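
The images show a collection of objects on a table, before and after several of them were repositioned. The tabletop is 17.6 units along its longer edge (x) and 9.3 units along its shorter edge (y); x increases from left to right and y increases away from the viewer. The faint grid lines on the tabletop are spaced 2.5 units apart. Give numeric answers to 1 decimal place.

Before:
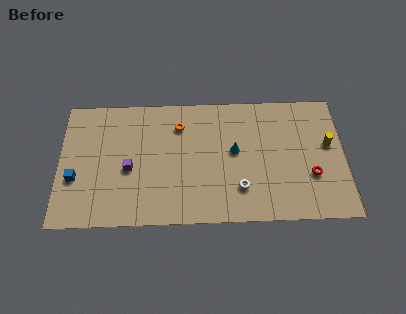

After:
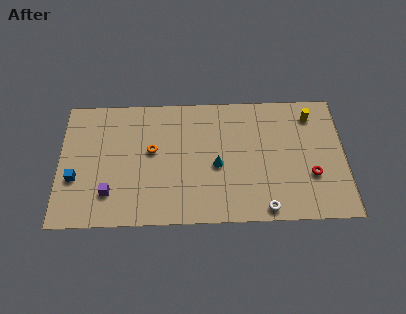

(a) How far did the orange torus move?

2.5

From (7.4, 7.1) to (5.7, 5.3), the orange torus covered √(1.7² + 1.8²) ≈ 2.5 units.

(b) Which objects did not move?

the red torus and the blue cube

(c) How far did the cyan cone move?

1.5

The cyan cone was near (10.8, 5.1) before and (9.7, 4.1) after, so it travelled √(1.1² + 1.0²) ≈ 1.5 units.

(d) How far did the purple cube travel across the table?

2.1

The purple cube was near (4.3, 4.0) before and (3.1, 2.3) after, so it travelled √(1.2² + 1.7²) ≈ 2.1 units.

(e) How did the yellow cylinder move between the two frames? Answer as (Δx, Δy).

(-1.0, 2.2)

The yellow cylinder was at about (16.6, 5.4) and moved to about (15.6, 7.6).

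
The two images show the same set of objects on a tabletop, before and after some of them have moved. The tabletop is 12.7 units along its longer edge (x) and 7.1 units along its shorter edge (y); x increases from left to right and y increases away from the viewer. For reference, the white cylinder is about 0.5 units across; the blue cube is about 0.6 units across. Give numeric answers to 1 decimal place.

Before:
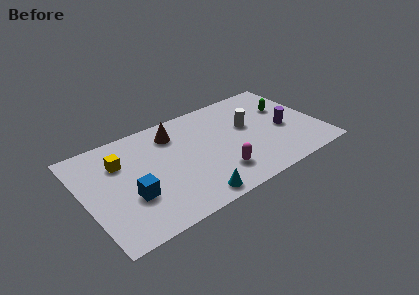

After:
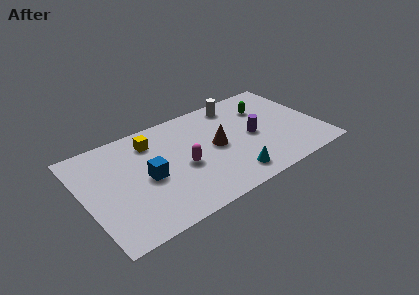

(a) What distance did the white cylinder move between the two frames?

1.9

The white cylinder was near (9.0, 4.2) before and (8.7, 6.1) after, so it travelled √(0.3² + 1.9²) ≈ 1.9 units.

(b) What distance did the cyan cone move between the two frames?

2.2

From (5.3, 0.8) to (7.5, 1.2), the cyan cone covered √(2.2² + 0.4²) ≈ 2.2 units.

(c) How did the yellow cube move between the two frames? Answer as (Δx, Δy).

(1.8, 0.6)

The yellow cube started near (2.1, 5.0) and ended near (3.9, 5.6).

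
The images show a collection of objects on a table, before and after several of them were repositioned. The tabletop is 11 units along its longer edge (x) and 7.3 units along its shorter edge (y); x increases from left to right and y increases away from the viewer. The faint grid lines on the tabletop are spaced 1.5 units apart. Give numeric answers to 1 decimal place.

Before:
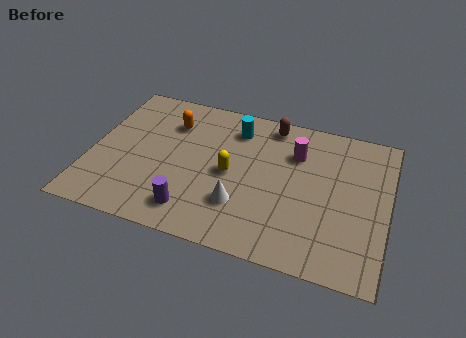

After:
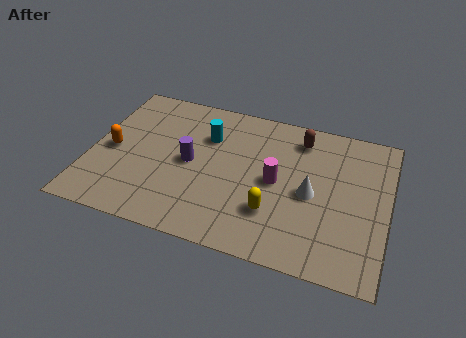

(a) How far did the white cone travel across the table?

2.8

From (5.7, 2.1) to (8.2, 3.4), the white cone covered √(2.5² + 1.3²) ≈ 2.8 units.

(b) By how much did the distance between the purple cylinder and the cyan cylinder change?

-3.1

Before: roughly 4.7 units apart; after: 1.6. That's 3.1 units closer together.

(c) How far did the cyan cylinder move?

1.2

The cyan cylinder moved from about (5.2, 5.8) to (4.2, 5.1), a distance of √(1.0² + 0.7²) ≈ 1.2.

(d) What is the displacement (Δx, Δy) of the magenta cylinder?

(-0.6, -1.6)

The magenta cylinder was at about (7.5, 5.2) and moved to about (6.9, 3.6).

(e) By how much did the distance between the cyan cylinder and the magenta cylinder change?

+0.7

The distance was about 2.4 in the first image and 3.1 in the second, so they moved 0.7 units further apart.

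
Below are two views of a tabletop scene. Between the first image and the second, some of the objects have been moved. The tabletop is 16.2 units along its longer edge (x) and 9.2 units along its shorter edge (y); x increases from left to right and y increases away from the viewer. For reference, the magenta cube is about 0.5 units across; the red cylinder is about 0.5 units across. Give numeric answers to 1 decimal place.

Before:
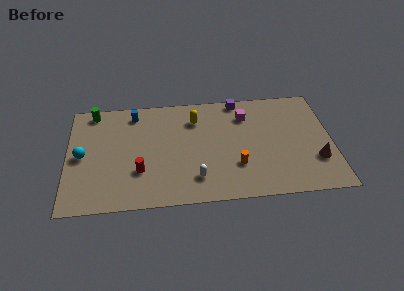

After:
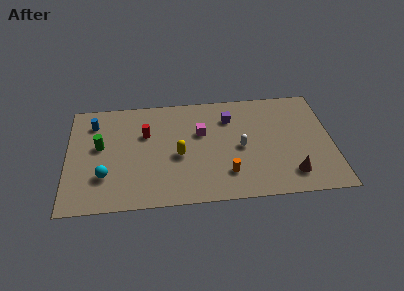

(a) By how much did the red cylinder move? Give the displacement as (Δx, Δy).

(0.4, 3.1)

The red cylinder started near (4.4, 2.9) and ended near (4.8, 6.0).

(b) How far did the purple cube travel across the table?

1.6

From (10.6, 8.4) to (10.0, 6.9), the purple cube covered √(0.6² + 1.5²) ≈ 1.6 units.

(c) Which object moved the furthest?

the white capsule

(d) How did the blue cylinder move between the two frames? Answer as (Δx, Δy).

(-2.5, -0.6)

The blue cylinder started near (4.1, 7.8) and ended near (1.6, 7.2).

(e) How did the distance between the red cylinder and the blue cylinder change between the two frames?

-1.5

The distance was about 4.9 in the first image and 3.4 in the second, so they moved 1.5 units closer together.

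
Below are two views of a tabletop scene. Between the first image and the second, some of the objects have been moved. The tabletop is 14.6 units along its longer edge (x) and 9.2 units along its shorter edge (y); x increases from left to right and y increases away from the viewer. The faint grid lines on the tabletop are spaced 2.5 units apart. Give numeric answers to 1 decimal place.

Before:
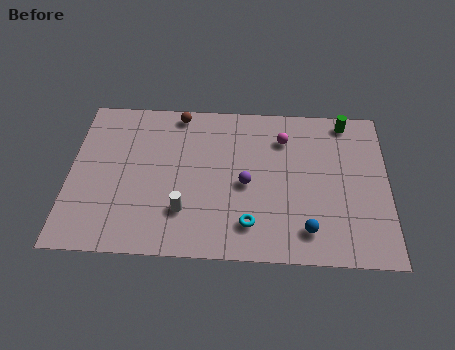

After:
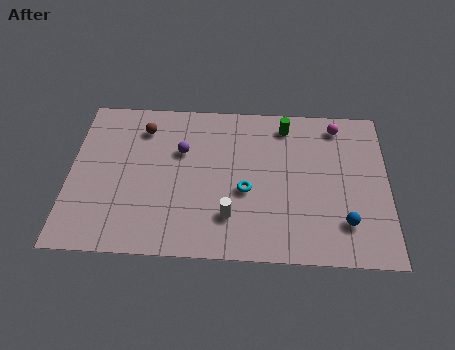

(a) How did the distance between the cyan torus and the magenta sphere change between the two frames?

+0.6

The distance was about 5.3 in the first image and 5.9 in the second, so they moved 0.6 units further apart.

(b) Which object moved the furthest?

the purple sphere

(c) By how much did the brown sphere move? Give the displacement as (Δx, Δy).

(-1.6, -1.0)

From the two frames, the brown sphere sits at roughly (4.9, 8.3) before and (3.3, 7.3) after.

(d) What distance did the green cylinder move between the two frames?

2.8

The green cylinder moved from about (12.7, 8.2) to (9.9, 7.8), a distance of √(2.8² + 0.4²) ≈ 2.8.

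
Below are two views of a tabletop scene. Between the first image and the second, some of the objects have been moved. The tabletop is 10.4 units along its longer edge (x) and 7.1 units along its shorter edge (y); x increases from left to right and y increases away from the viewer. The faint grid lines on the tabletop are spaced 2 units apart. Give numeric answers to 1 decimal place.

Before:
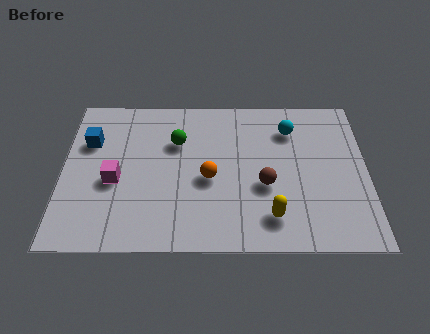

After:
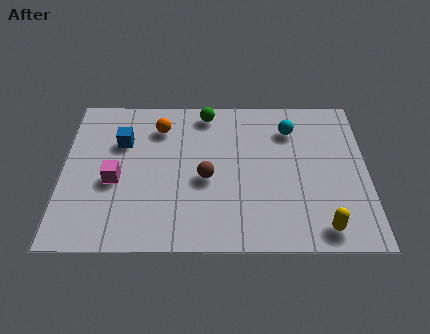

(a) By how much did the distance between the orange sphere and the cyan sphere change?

+0.9

Before: roughly 3.6 units apart; after: 4.5. That's 0.9 units further apart.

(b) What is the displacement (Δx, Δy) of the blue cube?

(1.1, 0.0)

From the two frames, the blue cube sits at roughly (0.9, 4.8) before and (2.0, 4.8) after.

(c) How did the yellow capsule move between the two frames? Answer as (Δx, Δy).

(1.7, -0.5)

The yellow capsule was at about (7.1, 1.4) and moved to about (8.8, 0.9).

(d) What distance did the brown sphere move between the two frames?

2.0

The brown sphere moved from about (6.9, 2.8) to (4.9, 3.1), a distance of √(2.0² + 0.3²) ≈ 2.0.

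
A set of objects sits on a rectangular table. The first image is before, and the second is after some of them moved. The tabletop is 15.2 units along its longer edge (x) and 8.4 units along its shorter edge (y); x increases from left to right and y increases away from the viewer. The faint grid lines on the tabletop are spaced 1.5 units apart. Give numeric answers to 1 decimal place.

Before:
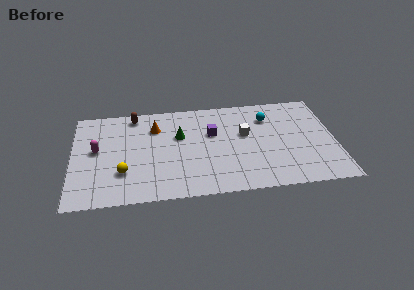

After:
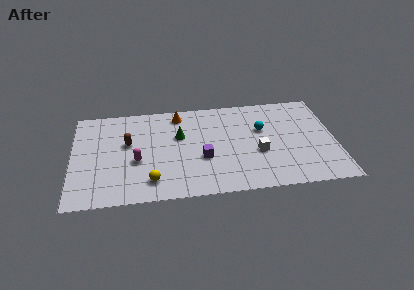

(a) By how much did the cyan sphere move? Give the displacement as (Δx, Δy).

(-0.4, -1.0)

The cyan sphere was at about (11.4, 6.3) and moved to about (11.0, 5.3).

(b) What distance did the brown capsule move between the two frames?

2.4

From (3.6, 7.4) to (3.2, 5.0), the brown capsule covered √(0.4² + 2.4²) ≈ 2.4 units.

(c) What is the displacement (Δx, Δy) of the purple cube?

(-0.6, -2.1)

From the two frames, the purple cube sits at roughly (8.1, 5.3) before and (7.5, 3.2) after.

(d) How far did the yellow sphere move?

1.8

From (2.9, 2.5) to (4.5, 1.6), the yellow sphere covered √(1.6² + 0.9²) ≈ 1.8 units.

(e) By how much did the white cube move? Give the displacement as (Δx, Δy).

(0.7, -1.7)

The white cube started near (10.0, 5.0) and ended near (10.7, 3.3).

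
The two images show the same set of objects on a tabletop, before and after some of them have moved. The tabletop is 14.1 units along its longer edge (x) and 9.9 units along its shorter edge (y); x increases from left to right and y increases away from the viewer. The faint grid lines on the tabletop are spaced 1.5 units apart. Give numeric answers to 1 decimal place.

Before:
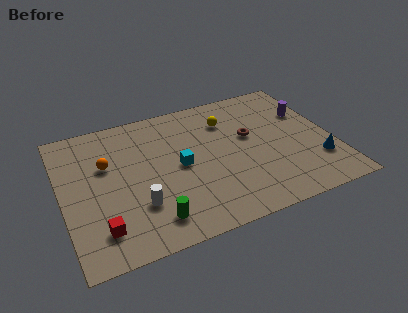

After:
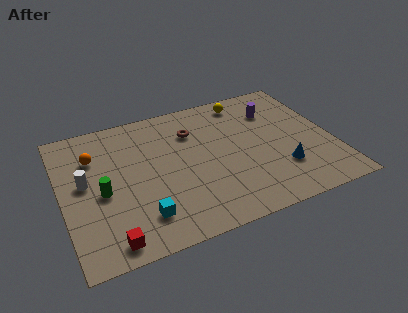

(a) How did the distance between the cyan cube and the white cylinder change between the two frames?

+1.1

The distance was about 3.1 in the first image and 4.2 in the second, so they moved 1.1 units further apart.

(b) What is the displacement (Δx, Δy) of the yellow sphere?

(1.1, 1.2)

The yellow sphere was at about (8.9, 7.4) and moved to about (10.0, 8.6).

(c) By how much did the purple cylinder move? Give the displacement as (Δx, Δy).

(-1.7, 0.7)

The purple cylinder started near (13.1, 6.6) and ended near (11.4, 7.3).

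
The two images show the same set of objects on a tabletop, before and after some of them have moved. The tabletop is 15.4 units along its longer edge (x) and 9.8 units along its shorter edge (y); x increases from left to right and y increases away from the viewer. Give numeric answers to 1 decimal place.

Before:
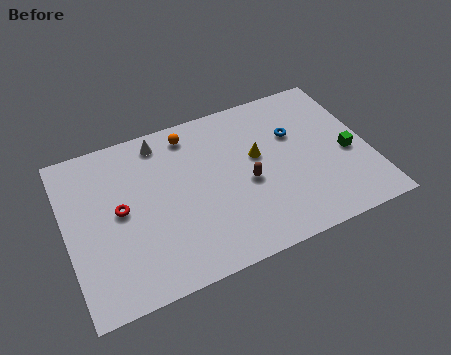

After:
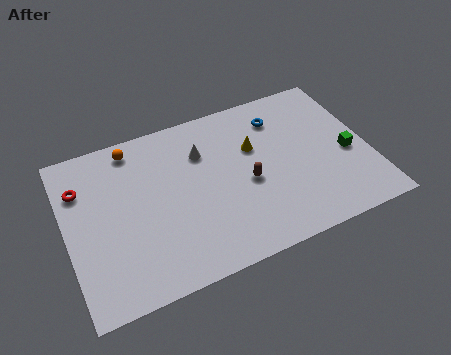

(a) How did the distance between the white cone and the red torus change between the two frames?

+2.0

The distance was about 4.2 in the first image and 6.2 in the second, so they moved 2.0 units further apart.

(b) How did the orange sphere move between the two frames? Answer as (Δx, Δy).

(-2.9, 0.2)

The orange sphere was at about (6.6, 8.4) and moved to about (3.7, 8.6).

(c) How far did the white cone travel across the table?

2.5

The white cone moved from about (5.1, 8.5) to (7.1, 7.0), a distance of √(2.0² + 1.5²) ≈ 2.5.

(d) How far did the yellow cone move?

0.6

The yellow cone was near (9.8, 5.7) before and (9.7, 6.3) after, so it travelled √(0.1² + 0.6²) ≈ 0.6 units.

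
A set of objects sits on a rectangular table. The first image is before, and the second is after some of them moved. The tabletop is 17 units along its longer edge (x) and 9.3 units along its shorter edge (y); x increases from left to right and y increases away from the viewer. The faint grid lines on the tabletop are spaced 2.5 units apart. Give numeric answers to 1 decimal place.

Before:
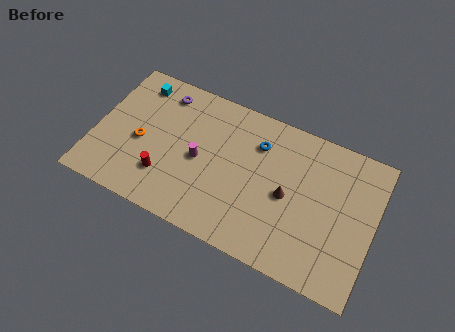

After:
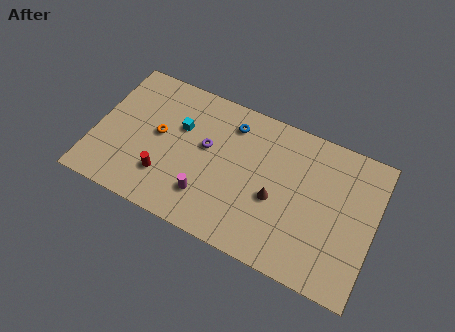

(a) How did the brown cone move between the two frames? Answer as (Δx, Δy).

(-0.7, -0.5)

The brown cone started near (11.8, 4.4) and ended near (11.1, 3.9).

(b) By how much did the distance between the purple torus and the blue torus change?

-3.6

The distance was about 6.1 in the first image and 2.5 in the second, so they moved 3.6 units closer together.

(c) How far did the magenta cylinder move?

2.2

From (6.4, 4.4) to (7.1, 2.3), the magenta cylinder covered √(0.7² + 2.1²) ≈ 2.2 units.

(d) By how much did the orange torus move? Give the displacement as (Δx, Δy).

(1.0, 0.9)

The orange torus was at about (2.8, 4.1) and moved to about (3.8, 5.0).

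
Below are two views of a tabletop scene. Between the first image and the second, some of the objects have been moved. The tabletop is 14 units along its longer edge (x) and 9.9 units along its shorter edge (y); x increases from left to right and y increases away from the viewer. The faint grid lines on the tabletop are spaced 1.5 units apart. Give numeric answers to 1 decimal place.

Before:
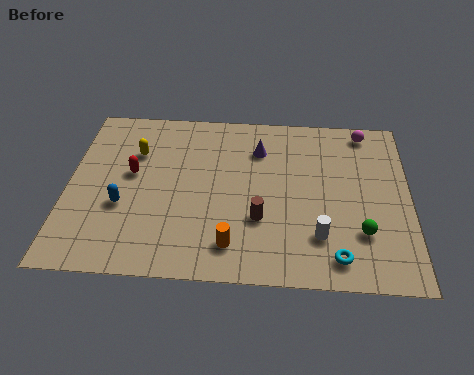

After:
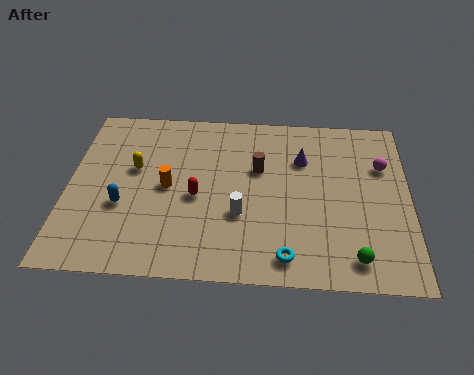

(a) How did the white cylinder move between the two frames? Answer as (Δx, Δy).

(-3.2, 1.0)

The white cylinder started near (10.3, 2.5) and ended near (7.1, 3.5).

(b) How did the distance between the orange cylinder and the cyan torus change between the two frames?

+1.9

Before: roughly 4.2 units apart; after: 6.1. That's 1.9 units further apart.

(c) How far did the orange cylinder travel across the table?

4.1

The orange cylinder was near (6.8, 1.8) before and (4.1, 4.9) after, so it travelled √(2.7² + 3.1²) ≈ 4.1 units.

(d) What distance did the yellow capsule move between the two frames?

1.0

From (2.7, 6.9) to (2.7, 5.9), the yellow capsule covered √(0.0² + 1.0²) ≈ 1.0 units.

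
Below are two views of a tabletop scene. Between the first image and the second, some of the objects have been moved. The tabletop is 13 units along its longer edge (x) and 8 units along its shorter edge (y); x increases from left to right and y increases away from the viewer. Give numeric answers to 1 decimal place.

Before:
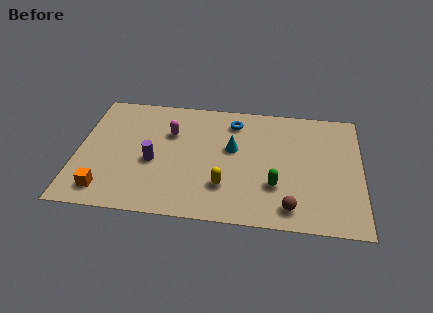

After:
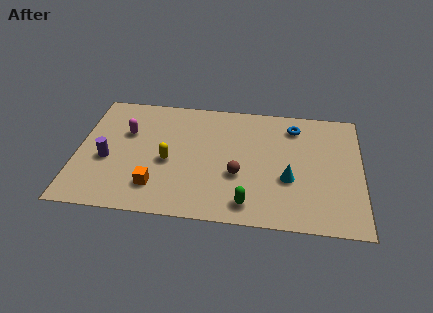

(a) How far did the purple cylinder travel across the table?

2.1

The purple cylinder moved from about (3.5, 3.4) to (1.4, 3.3), a distance of √(2.1² + 0.1²) ≈ 2.1.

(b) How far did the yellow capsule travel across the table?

2.9

The yellow capsule moved from about (6.8, 2.2) to (4.2, 3.5), a distance of √(2.6² + 1.3²) ≈ 2.9.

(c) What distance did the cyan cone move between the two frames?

3.1

From (7.1, 4.7) to (9.7, 3.0), the cyan cone covered √(2.6² + 1.7²) ≈ 3.1 units.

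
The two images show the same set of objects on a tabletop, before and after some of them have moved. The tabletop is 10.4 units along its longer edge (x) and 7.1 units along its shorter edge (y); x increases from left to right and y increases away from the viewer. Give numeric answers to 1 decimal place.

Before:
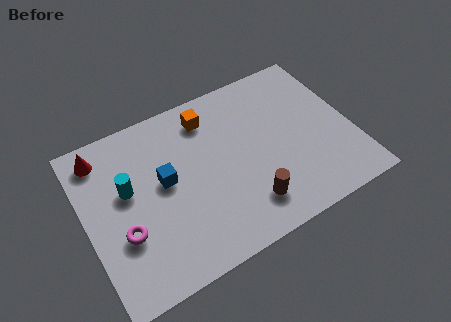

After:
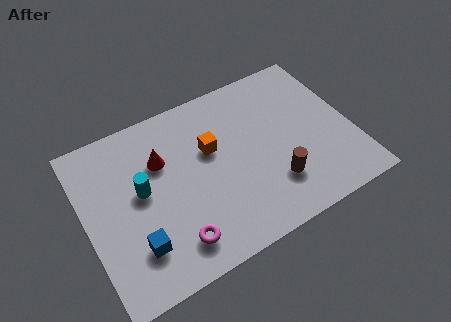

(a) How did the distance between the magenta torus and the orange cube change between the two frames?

-1.4

They were about 5.0 units apart before and 3.6 after — 1.4 units closer together.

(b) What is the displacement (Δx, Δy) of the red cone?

(2.2, -1.2)

The red cone started near (0.9, 6.0) and ended near (3.1, 4.8).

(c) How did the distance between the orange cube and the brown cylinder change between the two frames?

-1.1

Before: roughly 4.4 units apart; after: 3.3. That's 1.1 units closer together.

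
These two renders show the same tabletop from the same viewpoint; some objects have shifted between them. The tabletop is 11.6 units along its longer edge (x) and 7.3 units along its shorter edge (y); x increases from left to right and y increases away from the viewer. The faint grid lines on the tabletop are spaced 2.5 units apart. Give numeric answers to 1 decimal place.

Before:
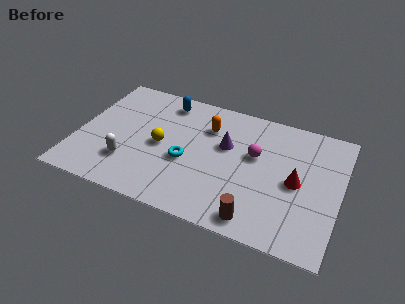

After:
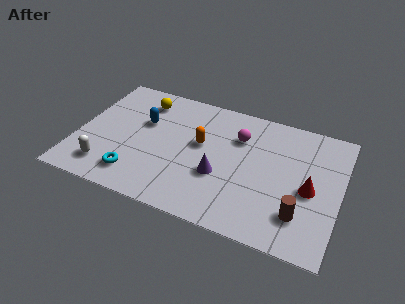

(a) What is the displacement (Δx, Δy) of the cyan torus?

(-2.1, -1.6)

From the two frames, the cyan torus sits at roughly (4.9, 3.0) before and (2.8, 1.4) after.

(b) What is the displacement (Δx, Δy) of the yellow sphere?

(-1.1, 2.4)

The yellow sphere started near (3.7, 3.5) and ended near (2.6, 5.9).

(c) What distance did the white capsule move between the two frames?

1.1

From (2.4, 2.0) to (1.5, 1.4), the white capsule covered √(0.9² + 0.6²) ≈ 1.1 units.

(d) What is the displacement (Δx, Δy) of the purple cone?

(-0.1, -1.8)

The purple cone started near (6.5, 4.5) and ended near (6.4, 2.7).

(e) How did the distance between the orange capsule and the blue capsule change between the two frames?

+0.4

The distance was about 2.2 in the first image and 2.6 in the second, so they moved 0.4 units further apart.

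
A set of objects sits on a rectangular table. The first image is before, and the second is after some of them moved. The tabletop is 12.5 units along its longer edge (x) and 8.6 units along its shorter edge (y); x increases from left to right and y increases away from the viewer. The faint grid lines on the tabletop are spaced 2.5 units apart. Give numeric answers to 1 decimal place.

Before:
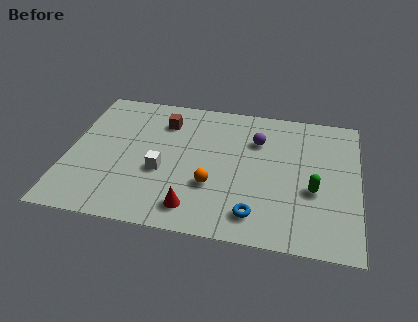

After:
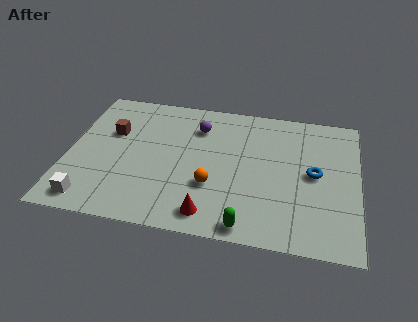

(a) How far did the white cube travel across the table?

3.7

From (4.1, 3.4) to (1.2, 1.1), the white cube covered √(2.9² + 2.3²) ≈ 3.7 units.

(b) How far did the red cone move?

0.7

The red cone moved from about (5.6, 1.4) to (6.3, 1.2), a distance of √(0.7² + 0.2²) ≈ 0.7.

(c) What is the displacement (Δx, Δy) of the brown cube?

(-2.2, -1.1)

From the two frames, the brown cube sits at roughly (4.0, 6.6) before and (1.8, 5.5) after.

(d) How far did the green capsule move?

3.7

The green capsule was near (10.6, 3.4) before and (7.9, 0.8) after, so it travelled √(2.7² + 2.6²) ≈ 3.7 units.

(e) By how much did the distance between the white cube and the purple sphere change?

+2.1

The distance was about 4.8 in the first image and 6.9 in the second, so they moved 2.1 units further apart.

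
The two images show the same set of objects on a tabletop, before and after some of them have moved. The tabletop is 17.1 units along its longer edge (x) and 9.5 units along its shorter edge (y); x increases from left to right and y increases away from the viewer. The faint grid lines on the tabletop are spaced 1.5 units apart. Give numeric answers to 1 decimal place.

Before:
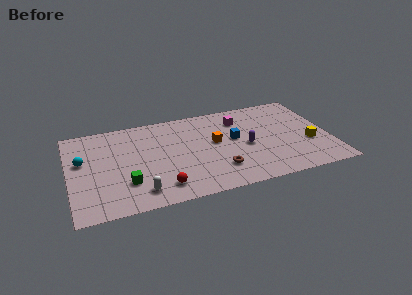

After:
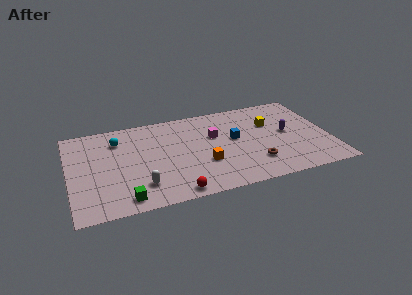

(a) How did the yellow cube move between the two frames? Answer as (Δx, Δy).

(-2.3, 2.8)

From the two frames, the yellow cube sits at roughly (15.7, 3.5) before and (13.4, 6.3) after.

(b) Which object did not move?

the blue cube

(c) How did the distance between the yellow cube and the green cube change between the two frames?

-0.9

The distance was about 12.1 in the first image and 11.2 in the second, so they moved 0.9 units closer together.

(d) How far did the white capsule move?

0.6

From (4.4, 1.6) to (4.5, 2.2), the white capsule covered √(0.1² + 0.6²) ≈ 0.6 units.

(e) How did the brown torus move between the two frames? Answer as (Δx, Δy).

(2.4, 0.0)

The brown torus started near (9.6, 2.4) and ended near (12.0, 2.4).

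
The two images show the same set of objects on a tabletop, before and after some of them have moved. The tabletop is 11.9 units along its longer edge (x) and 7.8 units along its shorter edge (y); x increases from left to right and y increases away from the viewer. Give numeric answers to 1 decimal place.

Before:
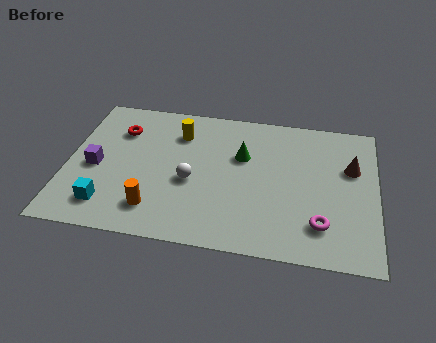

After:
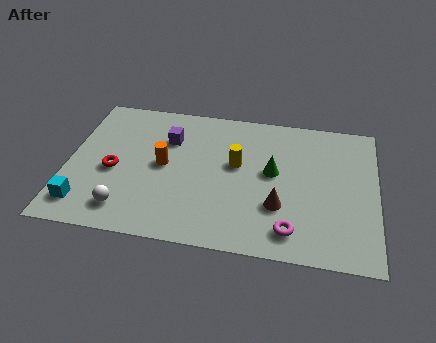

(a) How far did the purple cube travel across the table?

3.4

The purple cube moved from about (1.1, 3.5) to (3.8, 5.5), a distance of √(2.7² + 2.0²) ≈ 3.4.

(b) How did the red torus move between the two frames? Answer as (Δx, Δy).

(-0.1, -2.3)

From the two frames, the red torus sits at roughly (1.9, 5.7) before and (1.8, 3.4) after.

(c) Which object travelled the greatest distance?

the brown cone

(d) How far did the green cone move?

1.4

The green cone moved from about (6.7, 5.0) to (7.9, 4.3), a distance of √(1.2² + 0.7²) ≈ 1.4.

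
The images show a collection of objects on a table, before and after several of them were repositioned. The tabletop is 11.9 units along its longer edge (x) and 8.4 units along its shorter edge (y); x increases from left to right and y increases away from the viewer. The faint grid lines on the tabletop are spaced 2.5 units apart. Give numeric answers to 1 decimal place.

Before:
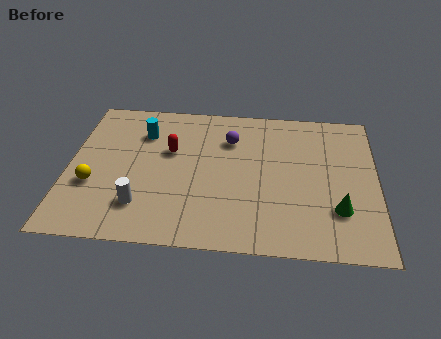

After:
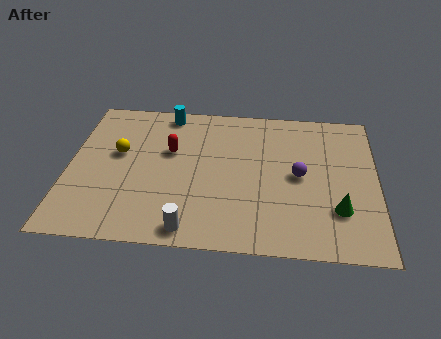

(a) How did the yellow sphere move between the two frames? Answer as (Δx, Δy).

(0.9, 1.9)

The yellow sphere started near (1.0, 3.0) and ended near (1.9, 4.9).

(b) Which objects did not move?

the green cone and the red capsule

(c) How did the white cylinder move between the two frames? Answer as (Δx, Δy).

(1.9, -1.1)

From the two frames, the white cylinder sits at roughly (2.9, 2.0) before and (4.8, 0.9) after.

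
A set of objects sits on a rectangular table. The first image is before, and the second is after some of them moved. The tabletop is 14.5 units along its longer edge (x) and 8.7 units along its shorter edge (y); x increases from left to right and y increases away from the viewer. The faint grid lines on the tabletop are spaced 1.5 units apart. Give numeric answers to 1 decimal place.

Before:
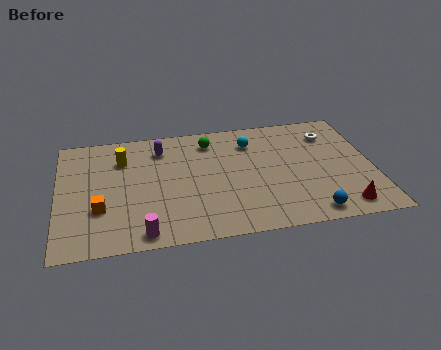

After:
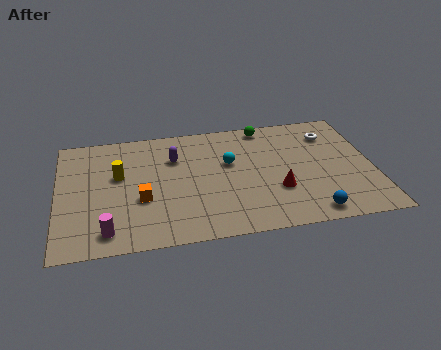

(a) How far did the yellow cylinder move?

1.2

From (3.0, 6.4) to (2.8, 5.2), the yellow cylinder covered √(0.2² + 1.2²) ≈ 1.2 units.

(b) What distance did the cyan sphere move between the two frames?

1.8

The cyan sphere was near (9.0, 6.7) before and (7.9, 5.3) after, so it travelled √(1.1² + 1.4²) ≈ 1.8 units.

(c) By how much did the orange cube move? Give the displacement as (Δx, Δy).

(1.9, 0.4)

From the two frames, the orange cube sits at roughly (1.9, 2.9) before and (3.8, 3.3) after.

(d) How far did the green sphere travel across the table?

2.7

The green sphere was near (7.1, 7.1) before and (9.7, 7.8) after, so it travelled √(2.6² + 0.7²) ≈ 2.7 units.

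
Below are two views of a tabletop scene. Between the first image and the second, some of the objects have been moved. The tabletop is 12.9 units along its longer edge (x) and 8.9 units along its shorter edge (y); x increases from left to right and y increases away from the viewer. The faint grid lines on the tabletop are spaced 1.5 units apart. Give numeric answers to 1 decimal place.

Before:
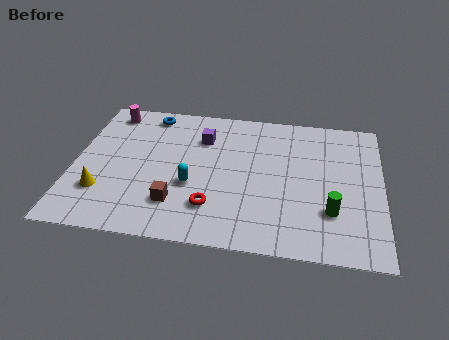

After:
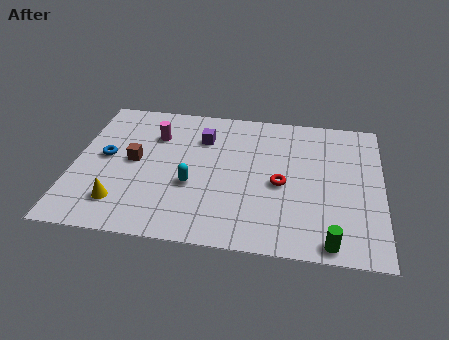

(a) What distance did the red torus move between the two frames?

3.3

The red torus was near (5.9, 2.2) before and (8.7, 4.0) after, so it travelled √(2.8² + 1.8²) ≈ 3.3 units.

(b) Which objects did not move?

the purple cube and the cyan capsule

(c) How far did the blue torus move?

3.5

The blue torus was near (3.0, 7.8) before and (1.3, 4.7) after, so it travelled √(1.7² + 3.1²) ≈ 3.5 units.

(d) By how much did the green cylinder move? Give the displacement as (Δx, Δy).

(0.0, -1.8)

From the two frames, the green cylinder sits at roughly (10.8, 2.6) before and (10.8, 0.8) after.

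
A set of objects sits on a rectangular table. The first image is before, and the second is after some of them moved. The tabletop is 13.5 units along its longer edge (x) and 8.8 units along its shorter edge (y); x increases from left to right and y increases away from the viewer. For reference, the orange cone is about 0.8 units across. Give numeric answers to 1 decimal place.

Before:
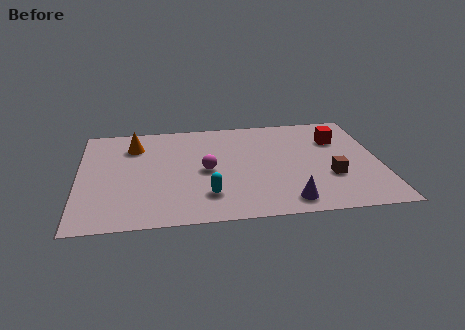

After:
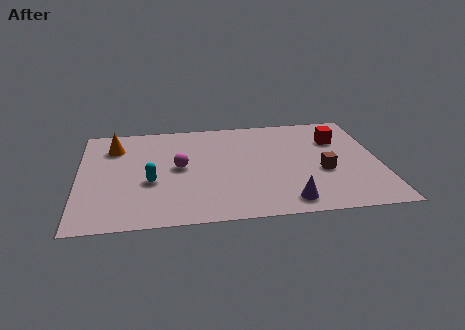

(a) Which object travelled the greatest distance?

the cyan capsule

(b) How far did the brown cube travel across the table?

0.6

From (11.2, 3.0) to (10.9, 3.5), the brown cube covered √(0.3² + 0.5²) ≈ 0.6 units.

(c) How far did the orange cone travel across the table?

0.9

The orange cone was near (2.5, 6.7) before and (1.6, 6.7) after, so it travelled √(0.9² + 0.0²) ≈ 0.9 units.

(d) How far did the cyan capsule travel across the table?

2.9

The cyan capsule moved from about (5.7, 2.1) to (3.2, 3.5), a distance of √(2.5² + 1.4²) ≈ 2.9.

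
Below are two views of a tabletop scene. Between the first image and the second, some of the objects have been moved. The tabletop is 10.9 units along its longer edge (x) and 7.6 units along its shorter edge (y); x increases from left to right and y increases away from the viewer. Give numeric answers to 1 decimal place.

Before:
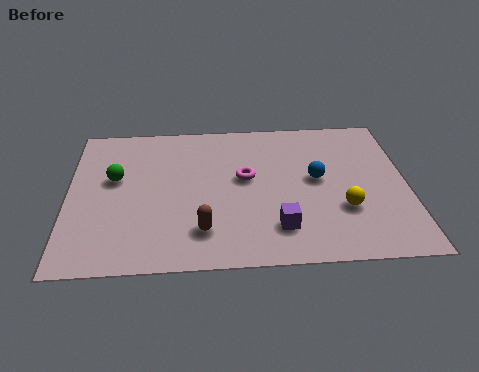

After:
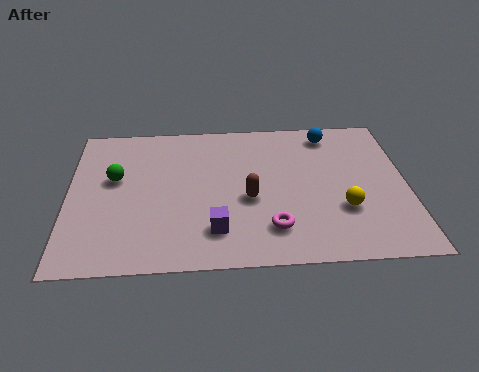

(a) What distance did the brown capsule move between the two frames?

2.1

From (4.3, 1.7) to (5.8, 3.2), the brown capsule covered √(1.5² + 1.5²) ≈ 2.1 units.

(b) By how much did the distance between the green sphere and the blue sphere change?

+0.8

The distance was about 6.5 in the first image and 7.3 in the second, so they moved 0.8 units further apart.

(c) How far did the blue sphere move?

2.5

From (8.0, 4.1) to (8.5, 6.5), the blue sphere covered √(0.5² + 2.4²) ≈ 2.5 units.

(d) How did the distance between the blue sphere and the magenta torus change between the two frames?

+2.9

Before: roughly 2.3 units apart; after: 5.2. That's 2.9 units further apart.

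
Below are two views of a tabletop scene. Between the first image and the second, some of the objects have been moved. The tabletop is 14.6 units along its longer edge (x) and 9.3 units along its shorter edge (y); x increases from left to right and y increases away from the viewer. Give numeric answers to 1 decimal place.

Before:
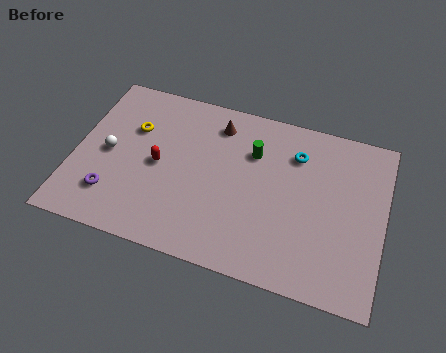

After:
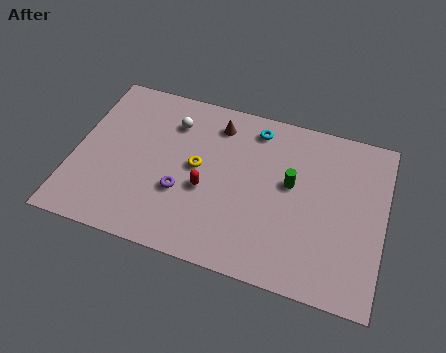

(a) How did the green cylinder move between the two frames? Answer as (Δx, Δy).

(1.9, -1.2)

The green cylinder was at about (8.3, 6.5) and moved to about (10.2, 5.3).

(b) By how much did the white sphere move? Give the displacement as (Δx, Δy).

(2.8, 2.6)

The white sphere started near (1.6, 4.5) and ended near (4.4, 7.1).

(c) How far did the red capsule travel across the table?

2.4

The red capsule moved from about (4.0, 4.5) to (6.3, 3.8), a distance of √(2.3² + 0.7²) ≈ 2.4.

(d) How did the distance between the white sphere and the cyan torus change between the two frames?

-5.1

Before: roughly 9.1 units apart; after: 4.0. That's 5.1 units closer together.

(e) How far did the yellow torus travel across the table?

3.5

The yellow torus was near (2.6, 6.2) before and (5.8, 4.9) after, so it travelled √(3.2² + 1.3²) ≈ 3.5 units.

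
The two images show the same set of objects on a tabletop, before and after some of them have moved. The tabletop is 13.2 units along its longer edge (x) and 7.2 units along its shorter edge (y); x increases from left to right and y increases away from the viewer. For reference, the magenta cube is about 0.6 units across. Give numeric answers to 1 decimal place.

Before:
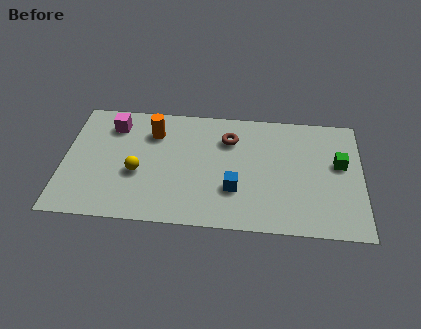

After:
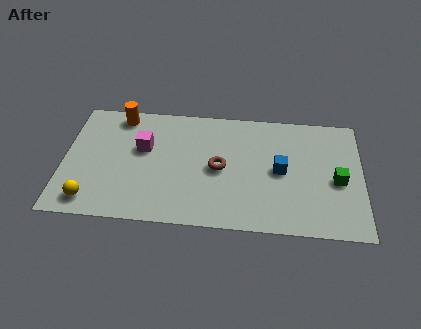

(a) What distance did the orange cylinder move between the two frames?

1.7

From (3.9, 5.4) to (2.4, 6.3), the orange cylinder covered √(1.5² + 0.9²) ≈ 1.7 units.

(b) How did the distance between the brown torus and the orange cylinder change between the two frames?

+1.9

They were about 3.4 units apart before and 5.3 after — 1.9 units further apart.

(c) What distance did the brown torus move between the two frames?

1.8

From (7.3, 5.3) to (6.9, 3.5), the brown torus covered √(0.4² + 1.8²) ≈ 1.8 units.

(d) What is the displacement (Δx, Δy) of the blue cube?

(2.0, 1.3)

The blue cube started near (7.6, 2.3) and ended near (9.6, 3.6).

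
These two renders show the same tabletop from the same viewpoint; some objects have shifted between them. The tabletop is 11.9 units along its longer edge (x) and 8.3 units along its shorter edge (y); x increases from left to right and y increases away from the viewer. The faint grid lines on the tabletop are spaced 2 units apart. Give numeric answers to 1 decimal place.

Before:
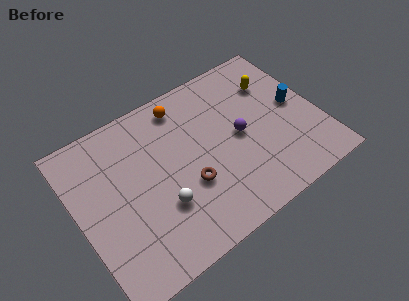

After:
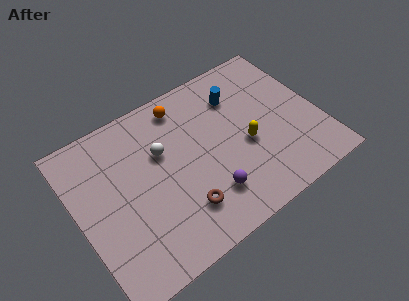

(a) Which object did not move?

the orange sphere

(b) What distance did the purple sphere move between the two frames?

2.9

The purple sphere was near (8.0, 4.1) before and (6.0, 2.0) after, so it travelled √(2.0² + 2.1²) ≈ 2.9 units.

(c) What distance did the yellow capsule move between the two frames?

3.1

From (10.1, 6.0) to (8.2, 3.5), the yellow capsule covered √(1.9² + 2.5²) ≈ 3.1 units.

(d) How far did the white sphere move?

2.6

The white sphere was near (3.8, 2.7) before and (4.3, 5.3) after, so it travelled √(0.5² + 2.6²) ≈ 2.6 units.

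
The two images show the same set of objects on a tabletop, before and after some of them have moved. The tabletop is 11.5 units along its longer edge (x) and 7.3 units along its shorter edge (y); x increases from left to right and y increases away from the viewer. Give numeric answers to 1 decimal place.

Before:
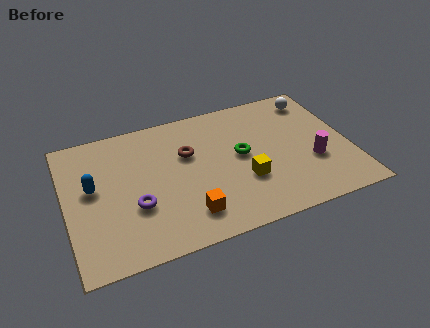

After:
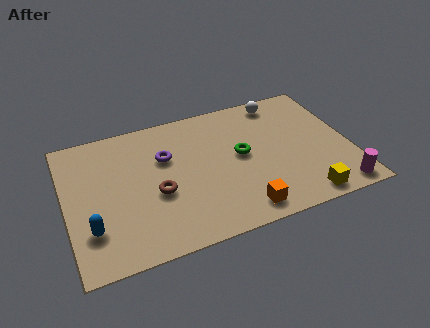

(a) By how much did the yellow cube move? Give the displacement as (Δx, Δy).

(2.2, -1.7)

The yellow cube was at about (7.1, 2.5) and moved to about (9.3, 0.8).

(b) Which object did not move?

the green torus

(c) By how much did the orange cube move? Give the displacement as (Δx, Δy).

(2.1, -0.5)

From the two frames, the orange cube sits at roughly (4.7, 1.5) before and (6.8, 1.0) after.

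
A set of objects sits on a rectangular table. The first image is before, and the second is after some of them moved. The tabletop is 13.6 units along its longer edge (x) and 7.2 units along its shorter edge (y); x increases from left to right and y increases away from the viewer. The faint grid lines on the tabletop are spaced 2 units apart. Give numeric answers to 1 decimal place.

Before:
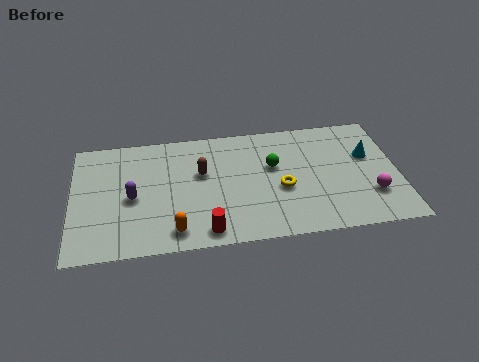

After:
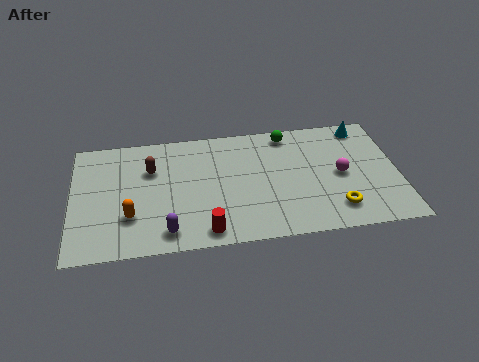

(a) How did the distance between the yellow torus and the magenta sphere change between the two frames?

-1.8

They were about 3.8 units apart before and 2.0 after — 1.8 units closer together.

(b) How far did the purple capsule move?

2.6

The purple capsule moved from about (2.5, 3.3) to (3.9, 1.1), a distance of √(1.4² + 2.2²) ≈ 2.6.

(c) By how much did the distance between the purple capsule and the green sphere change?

+1.4

Before: roughly 6.0 units apart; after: 7.4. That's 1.4 units further apart.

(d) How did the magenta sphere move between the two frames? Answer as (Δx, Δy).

(-1.2, 1.4)

The magenta sphere started near (12.4, 2.1) and ended near (11.2, 3.5).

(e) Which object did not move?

the red cylinder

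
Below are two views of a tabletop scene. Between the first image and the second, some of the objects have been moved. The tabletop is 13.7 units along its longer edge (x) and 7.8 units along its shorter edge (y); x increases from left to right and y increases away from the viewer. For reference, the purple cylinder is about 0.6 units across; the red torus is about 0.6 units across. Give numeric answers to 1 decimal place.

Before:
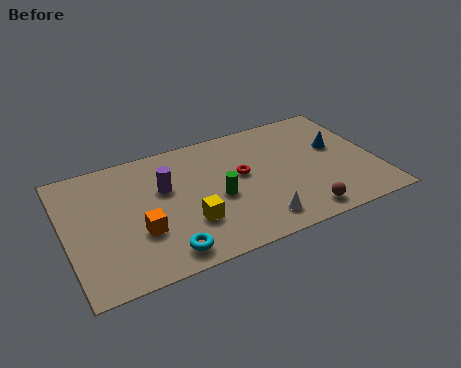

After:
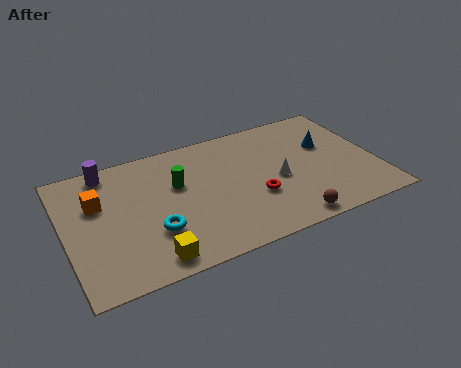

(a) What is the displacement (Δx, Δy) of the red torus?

(0.4, -1.6)

From the two frames, the red torus sits at roughly (7.8, 4.4) before and (8.2, 2.8) after.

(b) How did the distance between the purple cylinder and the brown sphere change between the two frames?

+2.7

The distance was about 6.8 in the first image and 9.5 in the second, so they moved 2.7 units further apart.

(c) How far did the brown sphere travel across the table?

0.6

From (10.0, 1.0) to (9.4, 0.8), the brown sphere covered √(0.6² + 0.2²) ≈ 0.6 units.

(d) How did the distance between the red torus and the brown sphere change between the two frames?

-1.7

They were about 4.0 units apart before and 2.3 after — 1.7 units closer together.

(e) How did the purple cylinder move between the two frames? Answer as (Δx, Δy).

(-2.3, 2.0)

The purple cylinder started near (4.4, 4.9) and ended near (2.1, 6.9).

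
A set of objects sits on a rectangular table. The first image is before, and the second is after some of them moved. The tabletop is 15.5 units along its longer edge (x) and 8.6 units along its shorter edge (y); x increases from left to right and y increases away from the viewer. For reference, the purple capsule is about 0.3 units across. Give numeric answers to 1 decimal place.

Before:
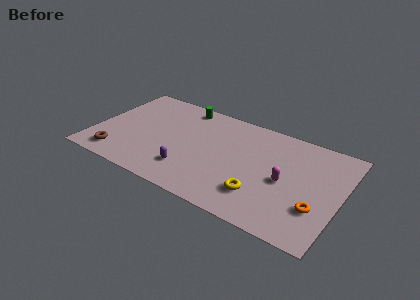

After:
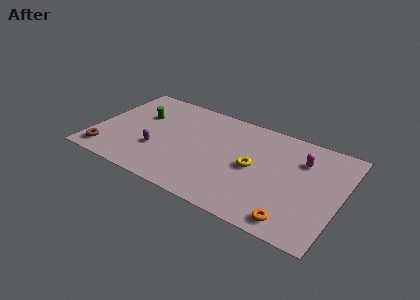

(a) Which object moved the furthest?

the green cylinder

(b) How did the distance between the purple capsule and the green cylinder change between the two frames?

-2.5

They were about 5.6 units apart before and 3.1 after — 2.5 units closer together.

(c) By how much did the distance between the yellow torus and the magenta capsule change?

+1.2

The distance was about 2.2 in the first image and 3.4 in the second, so they moved 1.2 units further apart.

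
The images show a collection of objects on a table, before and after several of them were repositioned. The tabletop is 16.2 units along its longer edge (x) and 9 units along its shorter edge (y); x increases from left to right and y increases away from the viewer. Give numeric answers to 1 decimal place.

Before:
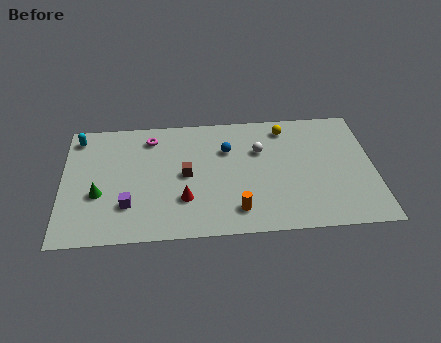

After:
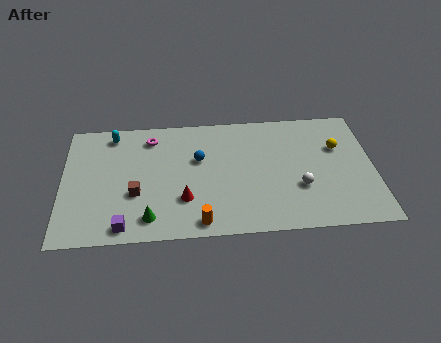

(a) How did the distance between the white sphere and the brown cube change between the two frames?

+4.3

They were about 4.2 units apart before and 8.5 after — 4.3 units further apart.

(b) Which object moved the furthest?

the white sphere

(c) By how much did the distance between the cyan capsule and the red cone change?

-1.1

They were about 7.4 units apart before and 6.3 after — 1.1 units closer together.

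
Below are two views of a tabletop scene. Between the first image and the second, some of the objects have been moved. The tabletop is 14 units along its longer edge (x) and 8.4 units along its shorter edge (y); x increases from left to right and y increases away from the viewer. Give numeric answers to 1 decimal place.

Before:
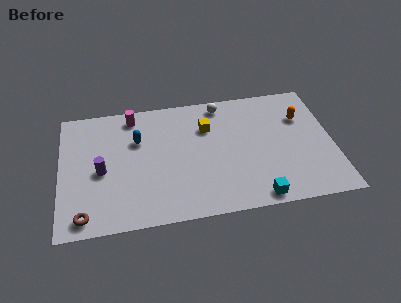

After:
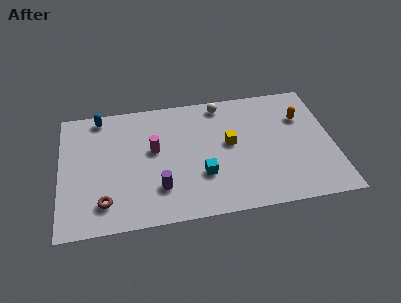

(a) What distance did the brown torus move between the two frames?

1.2

The brown torus was near (1.2, 1.0) before and (2.2, 1.7) after, so it travelled √(1.0² + 0.7²) ≈ 1.2 units.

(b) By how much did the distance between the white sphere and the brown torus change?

-1.2

Before: roughly 9.6 units apart; after: 8.4. That's 1.2 units closer together.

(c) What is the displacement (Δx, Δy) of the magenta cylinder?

(1.0, -2.5)

The magenta cylinder started near (3.8, 7.3) and ended near (4.8, 4.8).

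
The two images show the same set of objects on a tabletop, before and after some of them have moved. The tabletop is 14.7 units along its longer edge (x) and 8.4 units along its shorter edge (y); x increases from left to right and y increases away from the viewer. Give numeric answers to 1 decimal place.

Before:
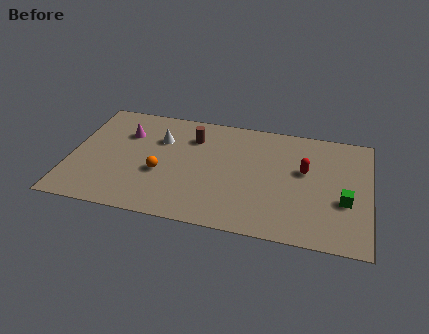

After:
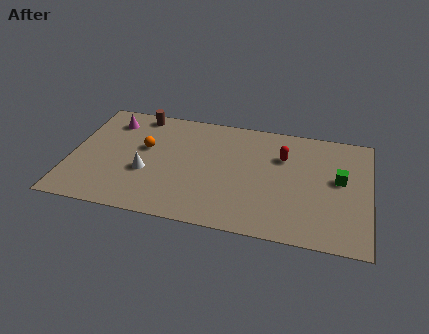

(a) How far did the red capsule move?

1.4

The red capsule was near (11.5, 5.0) before and (10.4, 5.8) after, so it travelled √(1.1² + 0.8²) ≈ 1.4 units.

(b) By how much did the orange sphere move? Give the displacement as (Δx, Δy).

(-0.9, 1.7)

The orange sphere started near (4.5, 3.3) and ended near (3.6, 5.0).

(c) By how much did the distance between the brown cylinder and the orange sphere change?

-0.8

They were about 3.3 units apart before and 2.5 after — 0.8 units closer together.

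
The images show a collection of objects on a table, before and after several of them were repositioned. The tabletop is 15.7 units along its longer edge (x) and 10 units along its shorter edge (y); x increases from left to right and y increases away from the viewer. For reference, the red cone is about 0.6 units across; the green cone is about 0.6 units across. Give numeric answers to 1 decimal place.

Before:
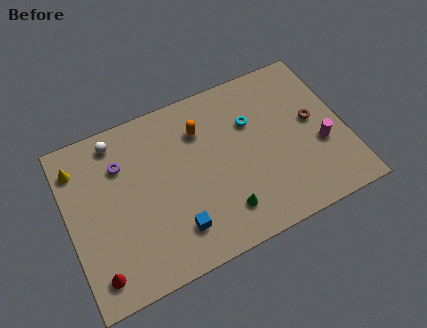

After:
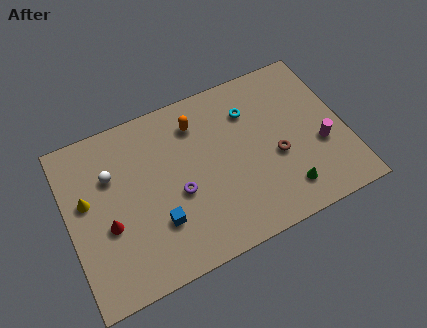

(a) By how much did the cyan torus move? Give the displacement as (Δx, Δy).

(0.0, 0.7)

From the two frames, the cyan torus sits at roughly (10.6, 6.7) before and (10.6, 7.4) after.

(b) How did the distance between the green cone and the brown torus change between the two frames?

-4.3

The distance was about 6.5 in the first image and 2.2 in the second, so they moved 4.3 units closer together.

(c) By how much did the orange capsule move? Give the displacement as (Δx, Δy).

(-0.2, 0.5)

The orange capsule was at about (7.8, 7.4) and moved to about (7.6, 7.9).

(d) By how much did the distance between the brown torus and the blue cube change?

-1.9

They were about 8.9 units apart before and 7.0 after — 1.9 units closer together.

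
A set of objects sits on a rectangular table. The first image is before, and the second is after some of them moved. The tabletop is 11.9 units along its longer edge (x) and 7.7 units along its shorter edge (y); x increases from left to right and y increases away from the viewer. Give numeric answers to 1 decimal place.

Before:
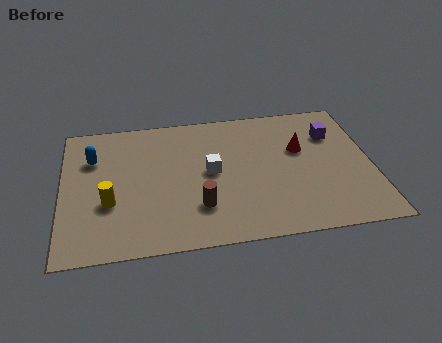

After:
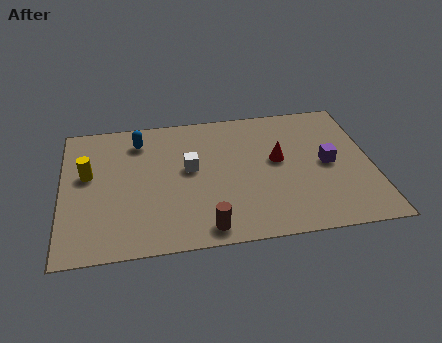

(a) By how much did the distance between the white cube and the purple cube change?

+0.3

The distance was about 5.0 in the first image and 5.3 in the second, so they moved 0.3 units further apart.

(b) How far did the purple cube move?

1.7

From (10.5, 5.5) to (10.2, 3.8), the purple cube covered √(0.3² + 1.7²) ≈ 1.7 units.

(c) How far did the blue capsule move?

2.0

The blue capsule was near (1.2, 5.4) before and (3.0, 6.2) after, so it travelled √(1.8² + 0.8²) ≈ 2.0 units.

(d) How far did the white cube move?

0.9

The white cube was near (5.7, 4.0) before and (4.9, 4.3) after, so it travelled √(0.8² + 0.3²) ≈ 0.9 units.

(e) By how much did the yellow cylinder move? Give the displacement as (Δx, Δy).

(-0.8, 1.7)

From the two frames, the yellow cylinder sits at roughly (1.8, 2.8) before and (1.0, 4.5) after.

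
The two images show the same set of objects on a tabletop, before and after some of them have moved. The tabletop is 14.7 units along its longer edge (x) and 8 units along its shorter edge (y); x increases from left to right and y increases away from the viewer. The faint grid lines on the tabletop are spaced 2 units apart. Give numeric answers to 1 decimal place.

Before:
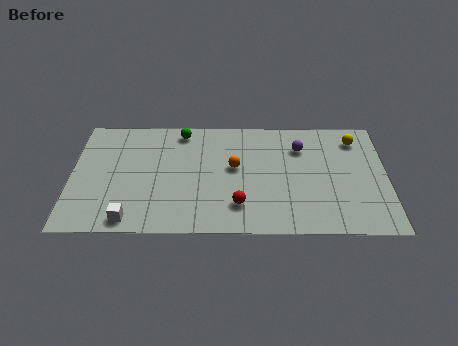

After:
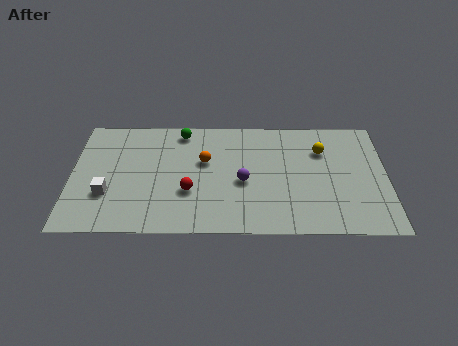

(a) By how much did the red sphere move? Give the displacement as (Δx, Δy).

(-2.3, 0.9)

From the two frames, the red sphere sits at roughly (7.8, 1.9) before and (5.5, 2.8) after.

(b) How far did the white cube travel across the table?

2.0

The white cube was near (2.8, 0.9) before and (1.7, 2.6) after, so it travelled √(1.1² + 1.7²) ≈ 2.0 units.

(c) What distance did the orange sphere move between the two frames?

1.5

The orange sphere moved from about (7.6, 4.5) to (6.2, 4.9), a distance of √(1.4² + 0.4²) ≈ 1.5.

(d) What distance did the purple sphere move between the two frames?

3.6

The purple sphere was near (10.7, 5.9) before and (8.0, 3.5) after, so it travelled √(2.7² + 2.4²) ≈ 3.6 units.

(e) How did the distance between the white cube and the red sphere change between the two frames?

-1.3

Before: roughly 5.1 units apart; after: 3.8. That's 1.3 units closer together.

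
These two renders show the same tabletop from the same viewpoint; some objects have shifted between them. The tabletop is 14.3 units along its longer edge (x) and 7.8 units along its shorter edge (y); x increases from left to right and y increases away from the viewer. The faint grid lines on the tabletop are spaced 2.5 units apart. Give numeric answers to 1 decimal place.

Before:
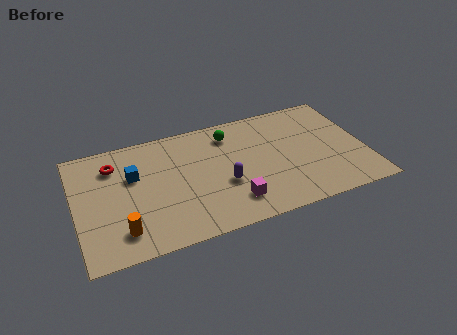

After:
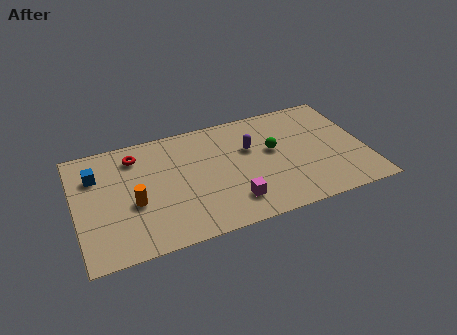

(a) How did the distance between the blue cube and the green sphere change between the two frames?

+3.7

Before: roughly 5.1 units apart; after: 8.8. That's 3.7 units further apart.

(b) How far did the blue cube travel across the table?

1.9

The blue cube was near (2.9, 5.0) before and (1.1, 5.6) after, so it travelled √(1.8² + 0.6²) ≈ 1.9 units.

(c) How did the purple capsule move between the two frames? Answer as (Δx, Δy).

(1.5, 2.0)

From the two frames, the purple capsule sits at roughly (7.2, 3.0) before and (8.7, 5.0) after.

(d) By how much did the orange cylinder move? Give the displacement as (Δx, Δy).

(0.7, 1.6)

The orange cylinder was at about (2.1, 1.6) and moved to about (2.8, 3.2).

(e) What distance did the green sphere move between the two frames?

2.7

The green sphere moved from about (7.8, 6.3) to (9.8, 4.5), a distance of √(2.0² + 1.8²) ≈ 2.7.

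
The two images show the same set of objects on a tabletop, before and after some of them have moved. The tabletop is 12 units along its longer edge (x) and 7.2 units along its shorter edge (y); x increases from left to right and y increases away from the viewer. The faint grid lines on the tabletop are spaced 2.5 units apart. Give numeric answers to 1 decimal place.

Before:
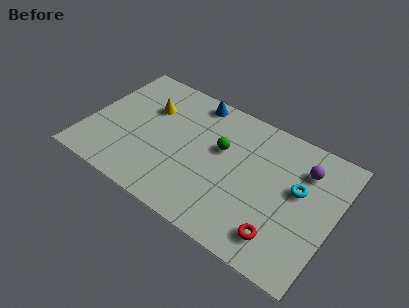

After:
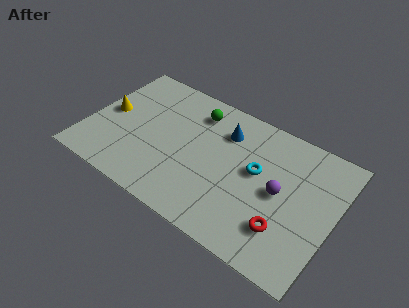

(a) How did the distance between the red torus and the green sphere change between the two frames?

+1.8

The distance was about 4.5 in the first image and 6.3 in the second, so they moved 1.8 units further apart.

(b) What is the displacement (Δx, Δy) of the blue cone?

(1.7, -1.0)

The blue cone was at about (4.7, 6.4) and moved to about (6.4, 5.4).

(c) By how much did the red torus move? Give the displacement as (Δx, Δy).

(0.1, 0.5)

The red torus started near (9.8, 1.4) and ended near (9.9, 1.9).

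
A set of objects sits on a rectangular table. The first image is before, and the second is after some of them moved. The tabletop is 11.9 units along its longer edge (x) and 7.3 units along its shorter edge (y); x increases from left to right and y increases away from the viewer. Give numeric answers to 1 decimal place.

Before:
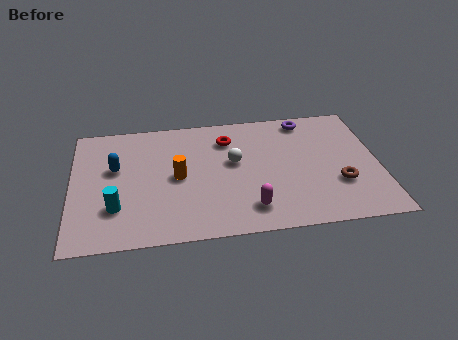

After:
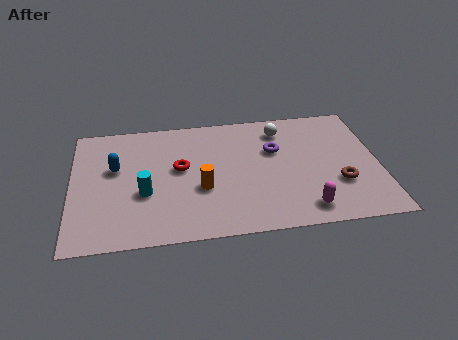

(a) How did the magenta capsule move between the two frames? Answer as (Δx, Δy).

(2.1, -0.3)

From the two frames, the magenta capsule sits at roughly (6.8, 1.4) before and (8.9, 1.1) after.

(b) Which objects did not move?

the brown torus and the blue capsule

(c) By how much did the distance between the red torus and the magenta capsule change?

+1.3

The distance was about 4.3 in the first image and 5.6 in the second, so they moved 1.3 units further apart.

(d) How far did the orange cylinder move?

1.2

The orange cylinder moved from about (4.1, 3.6) to (5.0, 2.8), a distance of √(0.9² + 0.8²) ≈ 1.2.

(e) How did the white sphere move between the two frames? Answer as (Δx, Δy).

(1.9, 1.7)

From the two frames, the white sphere sits at roughly (6.3, 4.2) before and (8.2, 5.9) after.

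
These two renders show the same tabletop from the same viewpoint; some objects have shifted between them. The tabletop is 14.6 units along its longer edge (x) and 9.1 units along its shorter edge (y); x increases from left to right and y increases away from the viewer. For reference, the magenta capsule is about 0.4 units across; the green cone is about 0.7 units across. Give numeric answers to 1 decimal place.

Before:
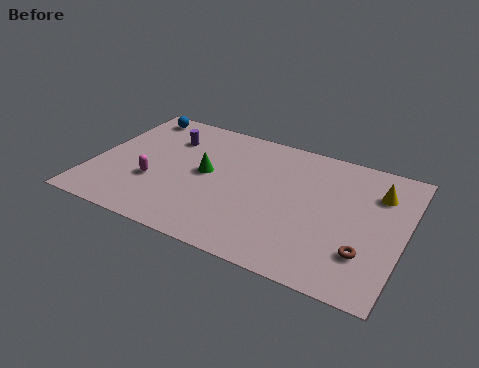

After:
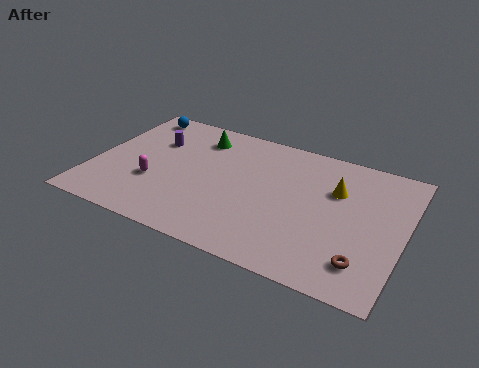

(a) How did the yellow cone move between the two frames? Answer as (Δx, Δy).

(-1.9, -0.6)

The yellow cone started near (13.2, 6.7) and ended near (11.3, 6.1).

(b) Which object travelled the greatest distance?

the green cone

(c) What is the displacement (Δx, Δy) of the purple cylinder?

(-0.6, -0.5)

From the two frames, the purple cylinder sits at roughly (3.2, 6.7) before and (2.6, 6.2) after.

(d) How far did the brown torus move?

0.6

From (13.0, 2.5) to (13.0, 1.9), the brown torus covered √(0.0² + 0.6²) ≈ 0.6 units.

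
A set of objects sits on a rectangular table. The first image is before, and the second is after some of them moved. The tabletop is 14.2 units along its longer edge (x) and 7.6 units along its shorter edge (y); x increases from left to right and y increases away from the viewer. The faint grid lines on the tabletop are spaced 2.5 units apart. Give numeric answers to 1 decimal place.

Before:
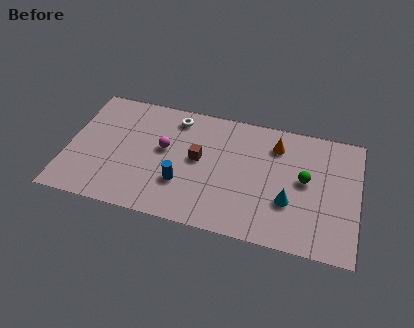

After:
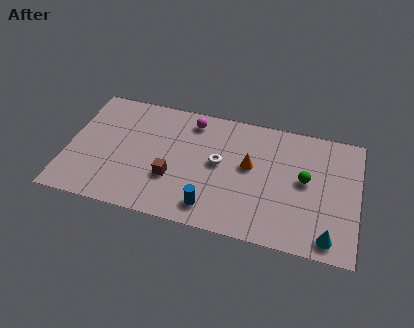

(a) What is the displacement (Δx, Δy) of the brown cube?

(-1.2, -1.5)

The brown cube started near (6.4, 4.1) and ended near (5.2, 2.6).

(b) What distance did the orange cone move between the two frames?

2.0

The orange cone moved from about (10.1, 5.9) to (8.9, 4.3), a distance of √(1.2² + 1.6²) ≈ 2.0.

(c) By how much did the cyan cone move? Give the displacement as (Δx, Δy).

(2.0, -1.6)

From the two frames, the cyan cone sits at roughly (10.9, 2.6) before and (12.9, 1.0) after.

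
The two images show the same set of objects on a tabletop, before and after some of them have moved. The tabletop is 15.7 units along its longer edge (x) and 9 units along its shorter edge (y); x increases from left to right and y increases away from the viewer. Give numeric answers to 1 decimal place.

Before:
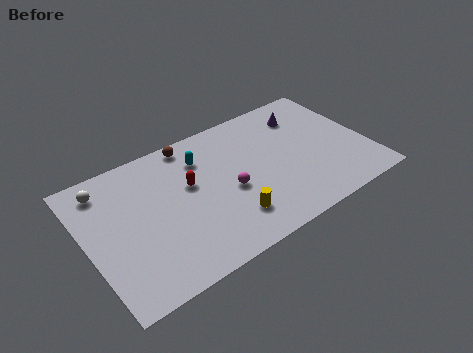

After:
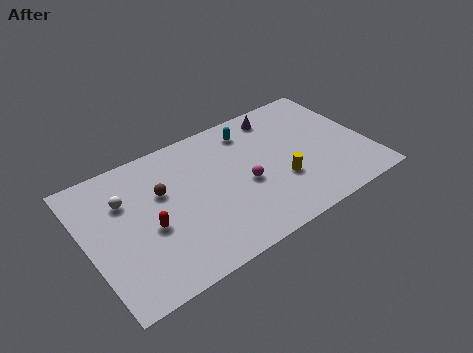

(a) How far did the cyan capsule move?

3.0

The cyan capsule moved from about (6.7, 6.8) to (9.6, 7.4), a distance of √(2.9² + 0.6²) ≈ 3.0.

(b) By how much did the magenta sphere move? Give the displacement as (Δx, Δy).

(0.9, 0.0)

From the two frames, the magenta sphere sits at roughly (7.8, 3.9) before and (8.7, 3.9) after.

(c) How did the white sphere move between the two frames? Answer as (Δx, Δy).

(0.9, -1.3)

From the two frames, the white sphere sits at roughly (1.4, 7.5) before and (2.3, 6.2) after.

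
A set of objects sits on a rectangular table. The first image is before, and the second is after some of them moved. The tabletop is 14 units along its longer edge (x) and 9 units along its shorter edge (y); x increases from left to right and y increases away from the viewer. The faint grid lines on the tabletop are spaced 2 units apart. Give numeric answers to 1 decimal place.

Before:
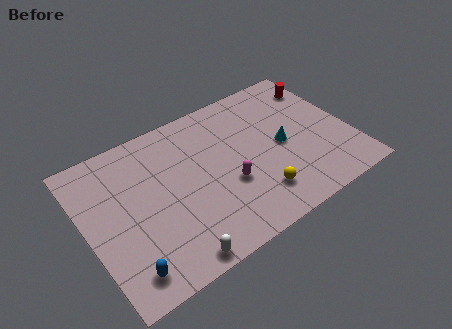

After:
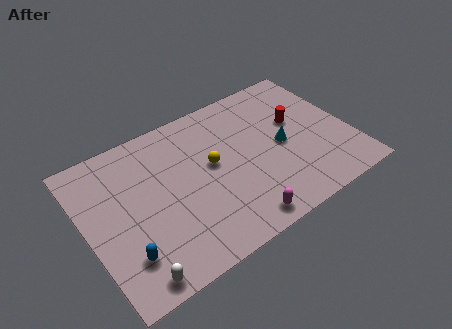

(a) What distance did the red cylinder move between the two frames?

2.4

The red cylinder was near (13.1, 7.1) before and (11.4, 5.4) after, so it travelled √(1.7² + 1.7²) ≈ 2.4 units.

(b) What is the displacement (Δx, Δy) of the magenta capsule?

(0.1, -2.4)

The magenta capsule was at about (7.3, 3.4) and moved to about (7.4, 1.0).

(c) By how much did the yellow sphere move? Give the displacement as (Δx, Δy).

(-1.9, 3.0)

The yellow sphere was at about (8.6, 2.0) and moved to about (6.7, 5.0).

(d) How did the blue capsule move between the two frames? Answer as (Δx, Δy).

(0.1, 0.8)

From the two frames, the blue capsule sits at roughly (1.5, 1.4) before and (1.6, 2.2) after.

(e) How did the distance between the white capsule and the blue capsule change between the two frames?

-1.2

Before: roughly 2.5 units apart; after: 1.3. That's 1.2 units closer together.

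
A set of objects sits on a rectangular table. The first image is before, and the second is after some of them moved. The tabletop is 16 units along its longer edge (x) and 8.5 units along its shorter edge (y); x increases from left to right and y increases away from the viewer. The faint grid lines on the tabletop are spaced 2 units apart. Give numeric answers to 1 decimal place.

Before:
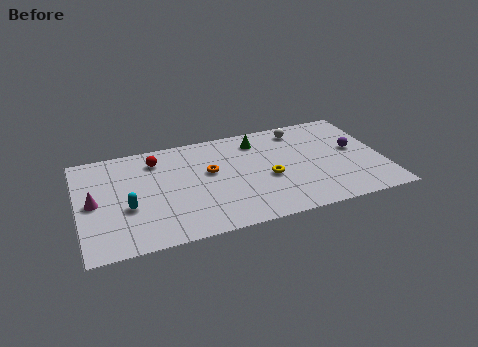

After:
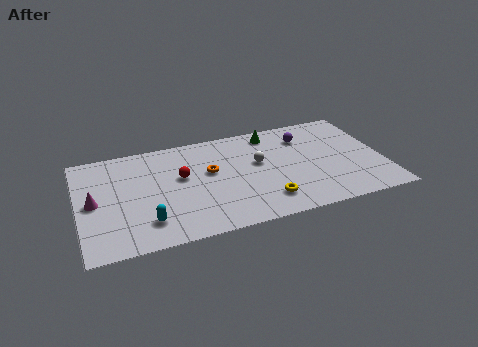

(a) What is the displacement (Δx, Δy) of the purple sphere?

(-2.5, 1.8)

From the two frames, the purple sphere sits at roughly (14.6, 4.7) before and (12.1, 6.5) after.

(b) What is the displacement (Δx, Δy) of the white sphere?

(-2.4, -2.2)

The white sphere started near (11.9, 7.2) and ended near (9.5, 5.0).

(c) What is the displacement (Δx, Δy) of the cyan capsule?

(0.9, -1.4)

The cyan capsule was at about (2.5, 3.3) and moved to about (3.4, 1.9).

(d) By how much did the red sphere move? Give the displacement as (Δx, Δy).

(1.2, -1.8)

The red sphere was at about (4.2, 6.8) and moved to about (5.4, 5.0).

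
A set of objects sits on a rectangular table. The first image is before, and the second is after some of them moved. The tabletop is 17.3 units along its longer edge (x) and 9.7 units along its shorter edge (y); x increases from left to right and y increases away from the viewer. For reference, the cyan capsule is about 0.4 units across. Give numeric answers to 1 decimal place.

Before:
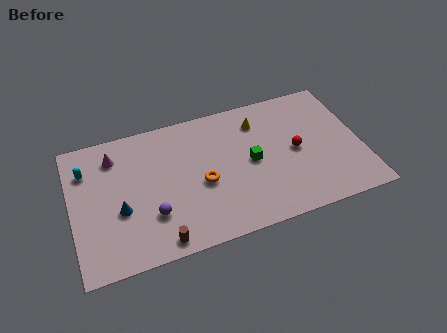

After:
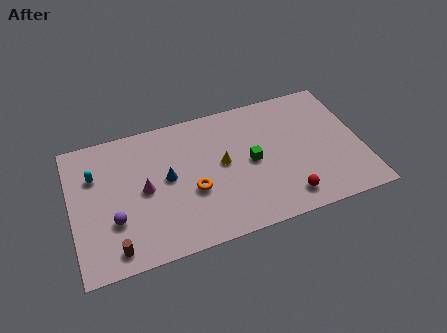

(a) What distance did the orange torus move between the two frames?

0.7

The orange torus was near (7.7, 4.2) before and (7.1, 3.8) after, so it travelled √(0.6² + 0.4²) ≈ 0.7 units.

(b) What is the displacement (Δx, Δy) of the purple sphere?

(-2.2, 0.3)

The purple sphere started near (4.6, 2.9) and ended near (2.4, 3.2).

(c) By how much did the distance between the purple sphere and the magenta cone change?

-2.7

They were about 5.2 units apart before and 2.5 after — 2.7 units closer together.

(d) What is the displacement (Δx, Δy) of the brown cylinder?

(-2.6, 0.3)

From the two frames, the brown cylinder sits at roughly (4.9, 1.0) before and (2.3, 1.3) after.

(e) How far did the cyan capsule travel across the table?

0.7

From (1.0, 7.2) to (1.5, 6.7), the cyan capsule covered √(0.5² + 0.5²) ≈ 0.7 units.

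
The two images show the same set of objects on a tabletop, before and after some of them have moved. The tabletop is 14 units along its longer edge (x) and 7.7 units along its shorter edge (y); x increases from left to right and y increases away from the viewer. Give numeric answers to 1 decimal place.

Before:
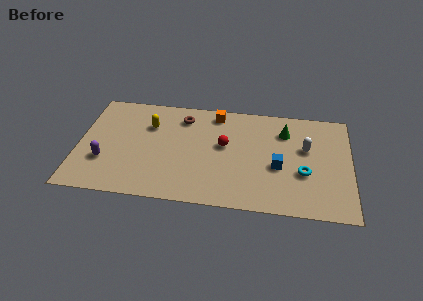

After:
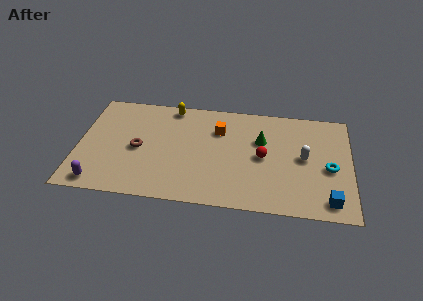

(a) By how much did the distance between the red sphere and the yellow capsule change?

+1.7

The distance was about 4.0 in the first image and 5.7 in the second, so they moved 1.7 units further apart.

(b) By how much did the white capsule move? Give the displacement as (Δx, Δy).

(-0.1, -0.7)

From the two frames, the white capsule sits at roughly (11.7, 4.7) before and (11.6, 4.0) after.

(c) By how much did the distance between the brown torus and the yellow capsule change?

+1.8

The distance was about 1.9 in the first image and 3.7 in the second, so they moved 1.8 units further apart.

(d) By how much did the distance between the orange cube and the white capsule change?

-0.5

They were about 5.1 units apart before and 4.6 after — 0.5 units closer together.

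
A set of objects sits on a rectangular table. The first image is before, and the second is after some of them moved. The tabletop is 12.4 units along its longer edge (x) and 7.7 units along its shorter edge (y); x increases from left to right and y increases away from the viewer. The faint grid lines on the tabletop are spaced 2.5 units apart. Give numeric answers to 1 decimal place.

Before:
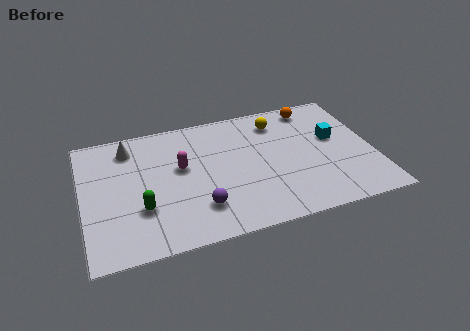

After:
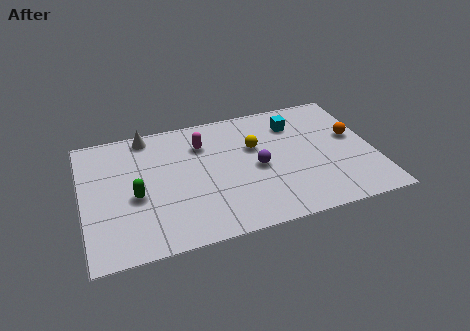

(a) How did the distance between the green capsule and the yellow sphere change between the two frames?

-1.7

Before: roughly 7.1 units apart; after: 5.4. That's 1.7 units closer together.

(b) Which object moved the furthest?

the purple sphere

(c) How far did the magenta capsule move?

1.6

The magenta capsule moved from about (4.2, 4.5) to (5.2, 5.7), a distance of √(1.0² + 1.2²) ≈ 1.6.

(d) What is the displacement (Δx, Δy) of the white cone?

(0.8, 0.6)

The white cone started near (2.1, 6.3) and ended near (2.9, 6.9).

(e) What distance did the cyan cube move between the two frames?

2.1

From (10.8, 4.5) to (9.2, 5.9), the cyan cube covered √(1.6² + 1.4²) ≈ 2.1 units.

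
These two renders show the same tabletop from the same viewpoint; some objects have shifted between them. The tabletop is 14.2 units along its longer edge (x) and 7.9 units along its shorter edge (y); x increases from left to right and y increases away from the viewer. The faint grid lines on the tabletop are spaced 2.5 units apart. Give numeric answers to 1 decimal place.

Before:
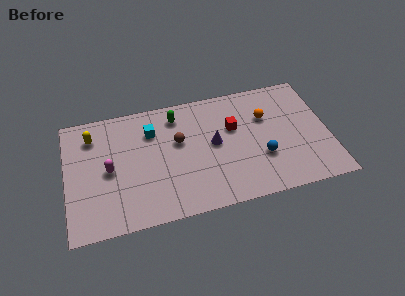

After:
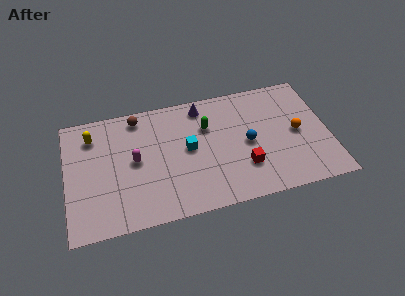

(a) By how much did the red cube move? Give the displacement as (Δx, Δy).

(0.4, -2.7)

The red cube was at about (9.1, 5.0) and moved to about (9.5, 2.3).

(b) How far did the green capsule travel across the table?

1.9

The green capsule was near (6.1, 6.5) before and (7.7, 5.4) after, so it travelled √(1.6² + 1.1²) ≈ 1.9 units.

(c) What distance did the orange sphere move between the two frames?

2.1

From (10.9, 5.3) to (12.5, 3.9), the orange sphere covered √(1.6² + 1.4²) ≈ 2.1 units.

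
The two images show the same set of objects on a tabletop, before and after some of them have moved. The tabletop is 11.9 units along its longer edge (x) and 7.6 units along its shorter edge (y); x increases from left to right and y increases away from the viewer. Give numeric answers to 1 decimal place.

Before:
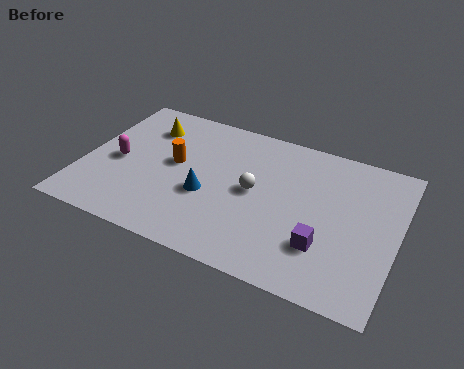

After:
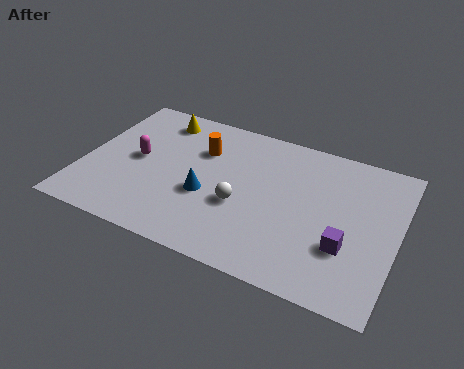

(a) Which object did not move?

the blue cone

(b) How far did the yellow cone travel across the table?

0.7

The yellow cone moved from about (2.1, 5.8) to (2.5, 6.4), a distance of √(0.4² + 0.6²) ≈ 0.7.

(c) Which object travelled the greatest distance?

the orange cylinder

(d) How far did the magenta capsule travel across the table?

0.8

From (1.3, 3.5) to (2.0, 3.9), the magenta capsule covered √(0.7² + 0.4²) ≈ 0.8 units.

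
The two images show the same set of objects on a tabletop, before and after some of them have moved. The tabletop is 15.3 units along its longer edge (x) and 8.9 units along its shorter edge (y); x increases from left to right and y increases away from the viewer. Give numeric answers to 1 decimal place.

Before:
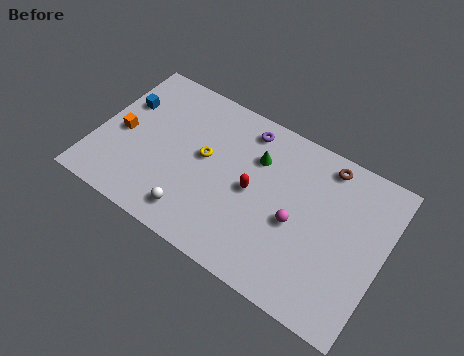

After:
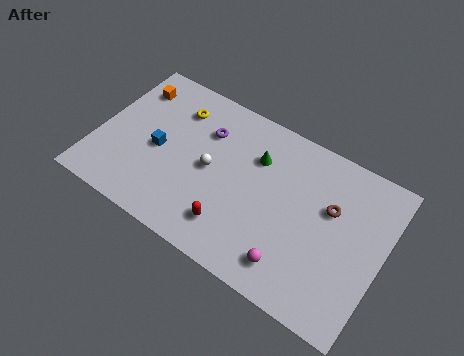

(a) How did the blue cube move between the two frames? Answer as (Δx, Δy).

(2.2, -1.8)

The blue cube started near (1.1, 5.9) and ended near (3.3, 4.1).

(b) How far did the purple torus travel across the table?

2.3

The purple torus was near (7.5, 7.6) before and (5.5, 6.4) after, so it travelled √(2.0² + 1.2²) ≈ 2.3 units.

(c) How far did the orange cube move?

2.9

The orange cube moved from about (1.3, 4.1) to (1.3, 7.0), a distance of √(0.0² + 2.9²) ≈ 2.9.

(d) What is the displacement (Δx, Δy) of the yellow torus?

(-1.9, 2.0)

The yellow torus started near (5.7, 4.9) and ended near (3.8, 6.9).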